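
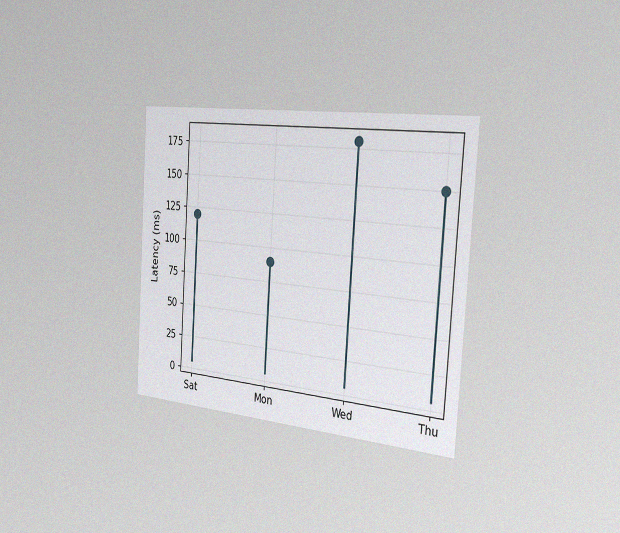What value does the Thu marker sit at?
150ms

The chart is tilted about 4° clockwise and viewed slightly from the right, with some photo noise. The Thu marker sits at 150ms.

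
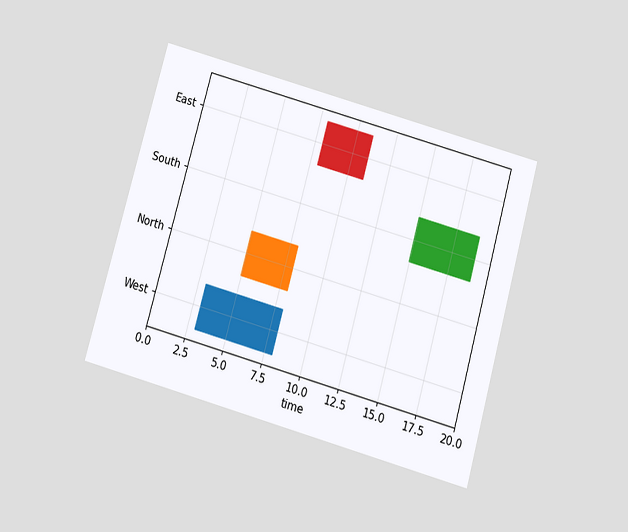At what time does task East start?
8

The chart is tilted about 16° clockwise and viewed slightly from below. The East bar begins at t=8.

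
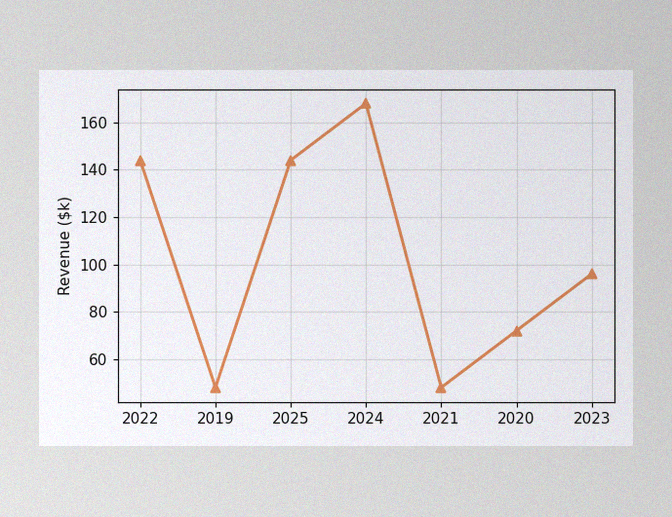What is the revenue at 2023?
The image has some photo noise and uneven lighting. At 2023, the line is at $96k.

$96k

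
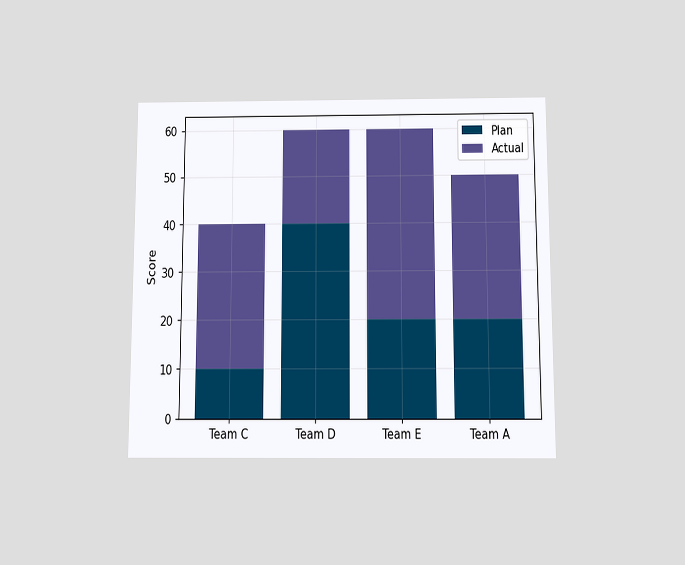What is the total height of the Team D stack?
The chart is viewed slightly from below. The Team D stack's top reaches 60 on the y-axis.

60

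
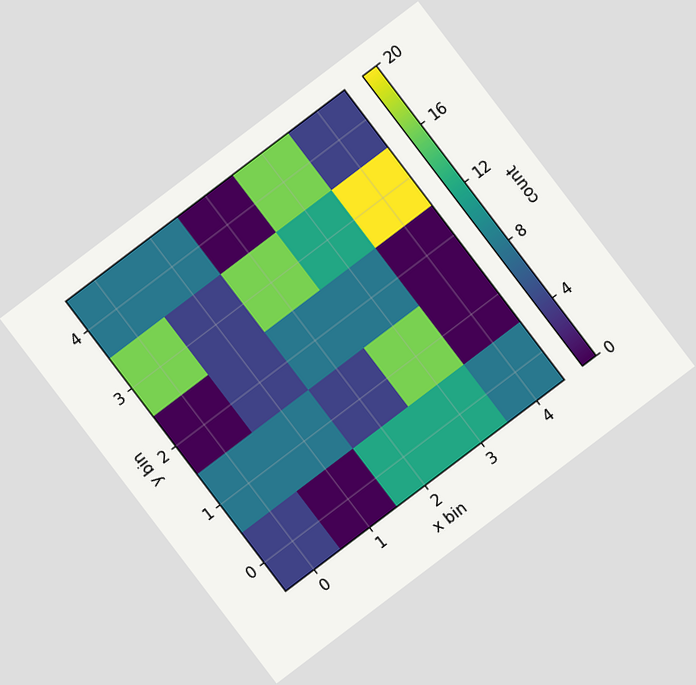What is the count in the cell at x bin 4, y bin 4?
4

The chart is tilted about 37° counter-clockwise. Matching the cell (4, 4) against the colorbar gives 4.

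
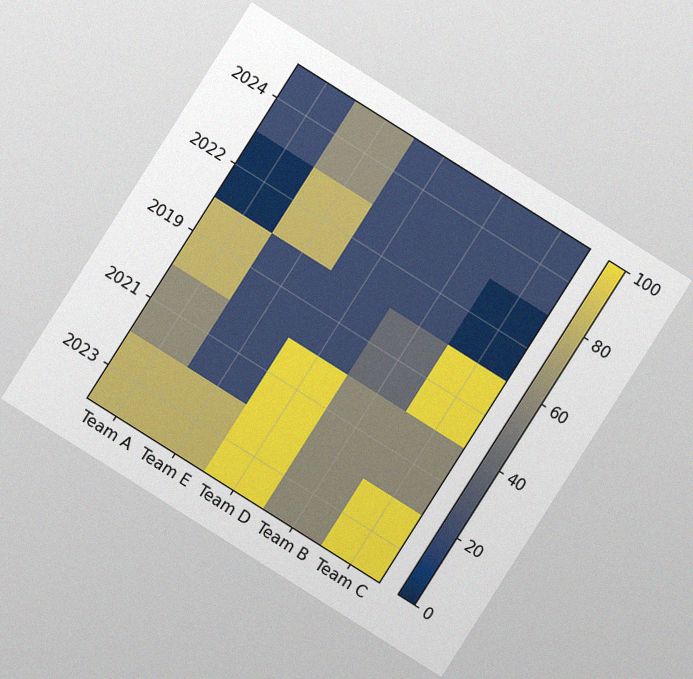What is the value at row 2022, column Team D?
The chart is tilted about 32° clockwise, with some photo noise. Matching cell (2022, Team D) against the colorbar gives 20.

20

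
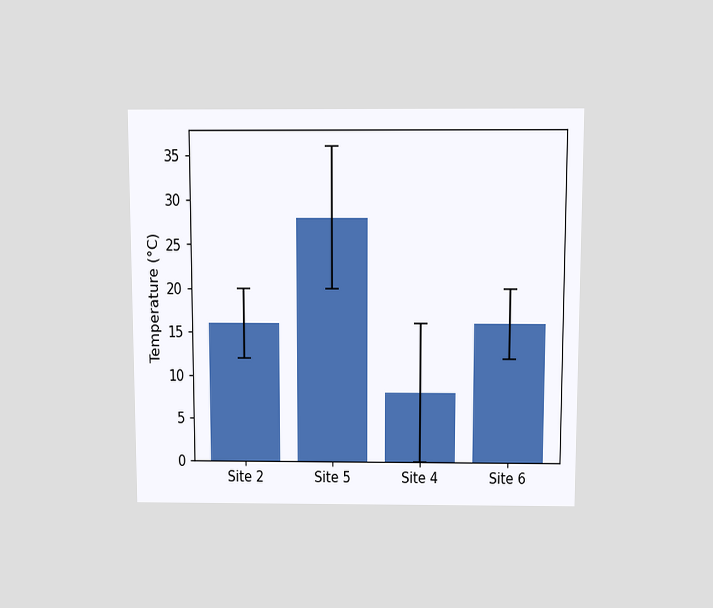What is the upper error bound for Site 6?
20°C

The chart is viewed slightly from above. The Site 6 bar's upper whisker reaches 20°C.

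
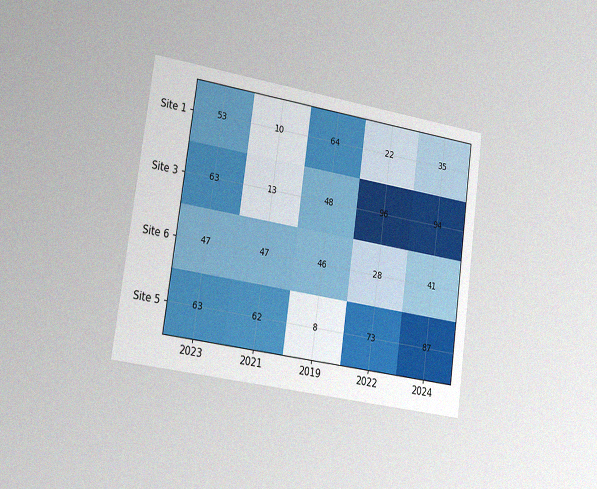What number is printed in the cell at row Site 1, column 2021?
The chart is tilted about 8° clockwise and viewed slightly from the left, with some photo noise. The (Site 1, 2021) cell reads 10.

10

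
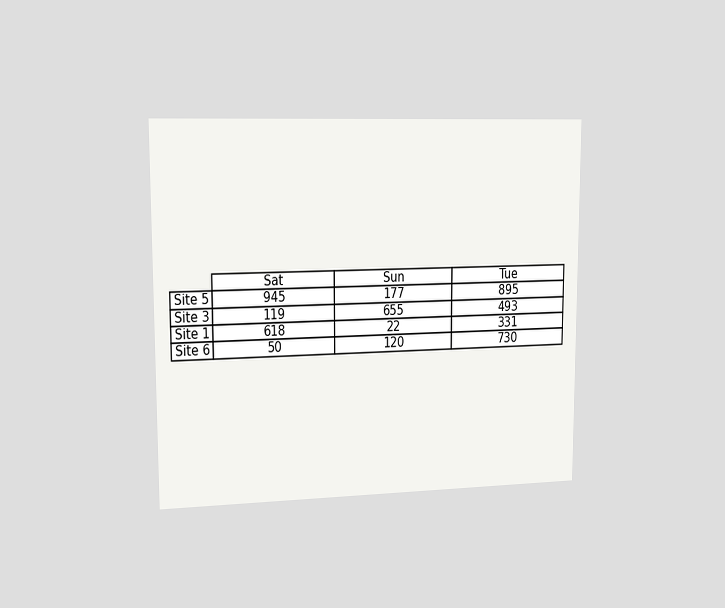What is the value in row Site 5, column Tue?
895

The chart is viewed slightly from the left. The (Site 5, Tue) cell reads 895.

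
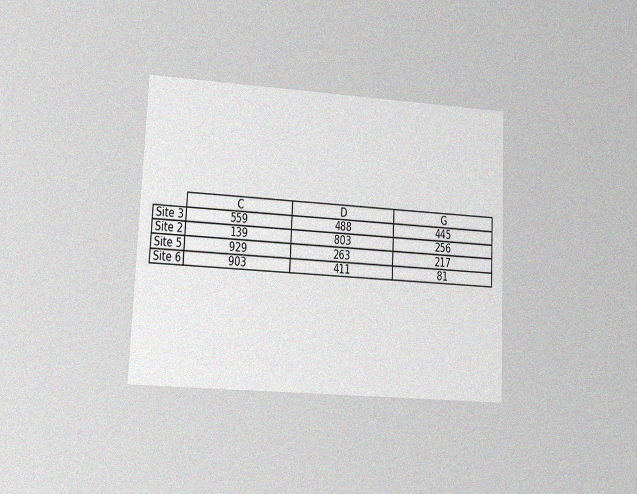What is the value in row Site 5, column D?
The chart is tilted about 3° clockwise and viewed at a slight angle, with some photo noise. The (Site 5, D) cell reads 263.

263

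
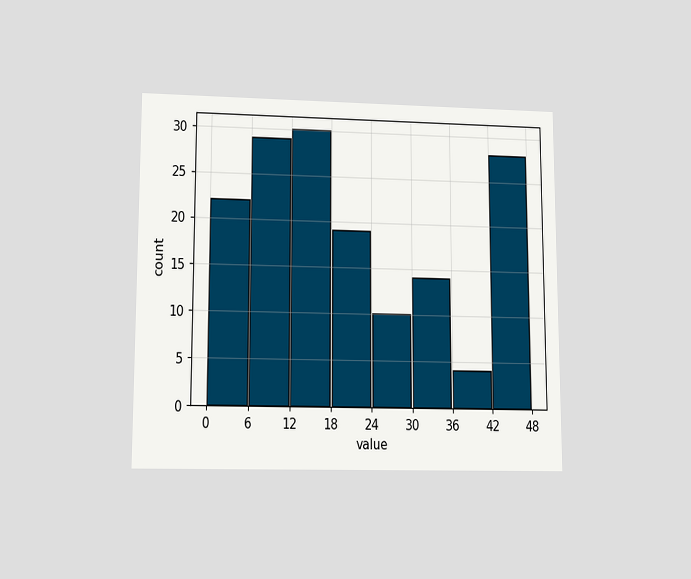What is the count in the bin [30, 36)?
The chart is viewed at a slight angle. The [30, 36) bin has height 14.

14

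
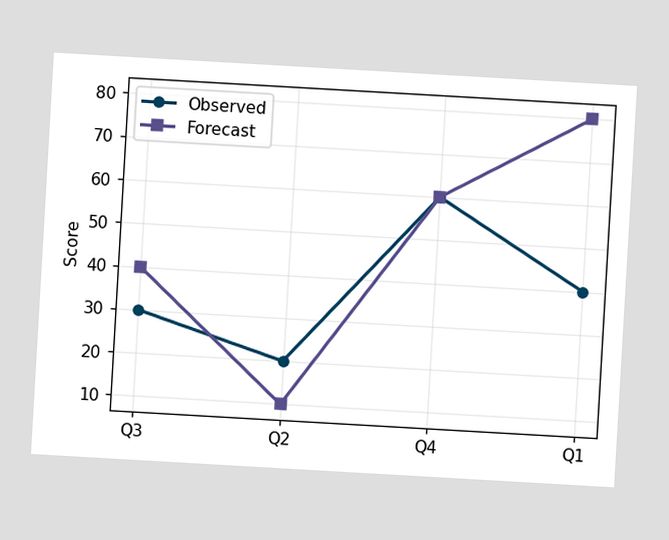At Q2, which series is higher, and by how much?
The chart is tilted about 3° clockwise. At Q2, Observed sits above the other line by 10.

Observed, by 10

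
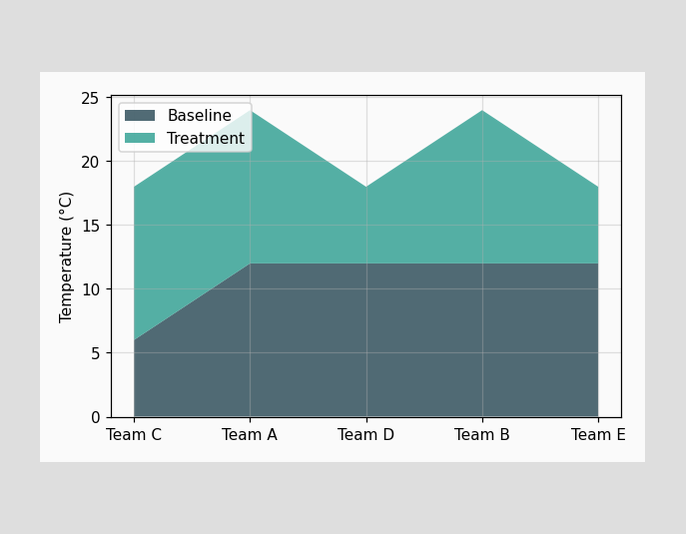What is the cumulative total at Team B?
The stacked total at Team B reaches 24°C.

24°C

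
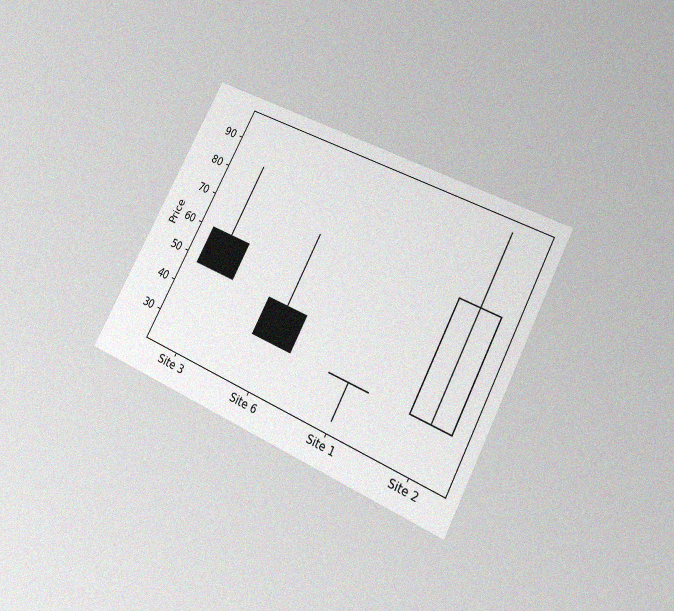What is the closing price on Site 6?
The chart is tilted about 27° clockwise and viewed at a slight angle, with some photo noise. The Site 6 candle closes at 36.

36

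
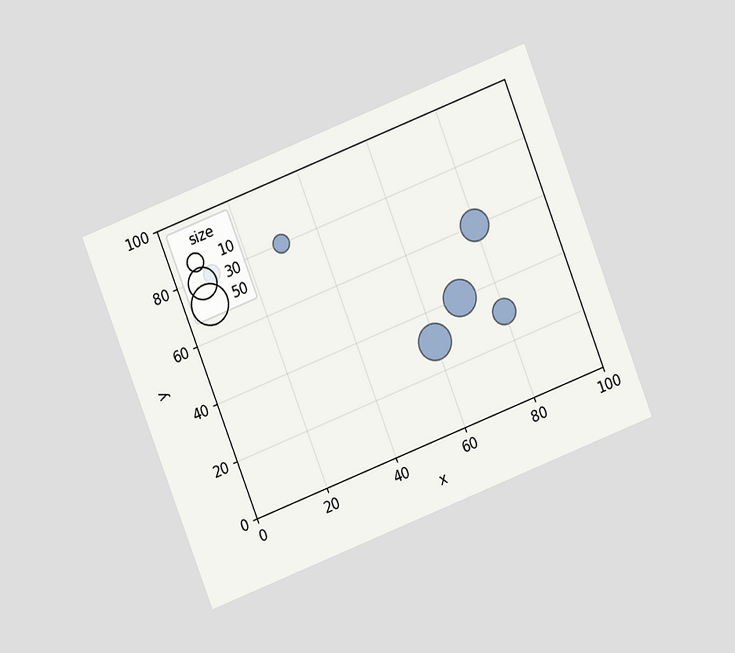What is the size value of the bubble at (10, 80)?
10

The chart is tilted about 21° counter-clockwise and viewed at a slight angle. Matching the bubble at (10, 80) against the size legend gives 10.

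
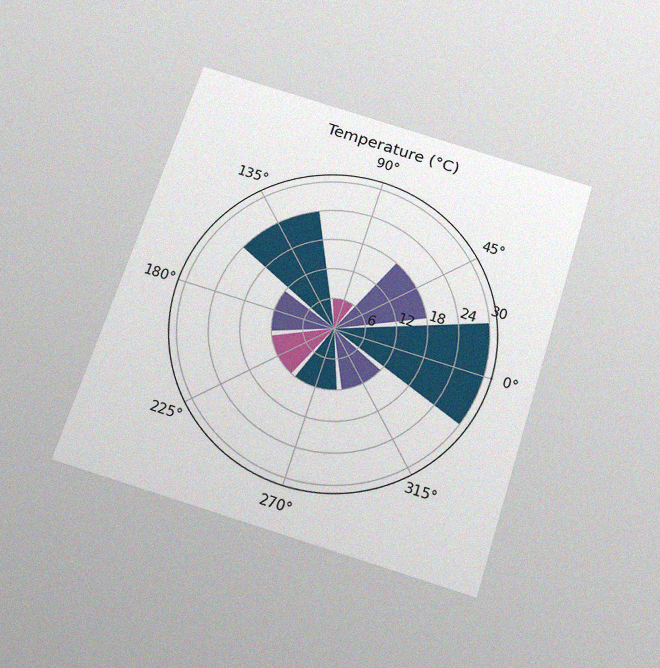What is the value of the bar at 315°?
12°C

The chart is tilted about 18° clockwise and viewed slightly from below, with some photo noise. The bar at 315° reaches 12°C on the radial axis.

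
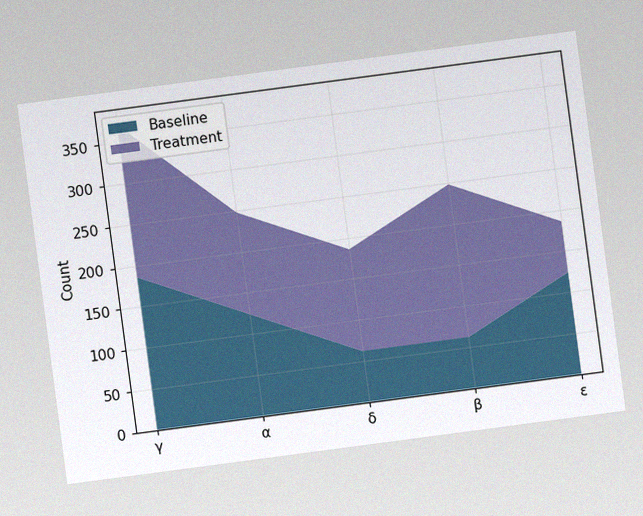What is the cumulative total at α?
The chart is tilted about 8° counter-clockwise, with some photo noise. The stacked total at α reaches 248.

248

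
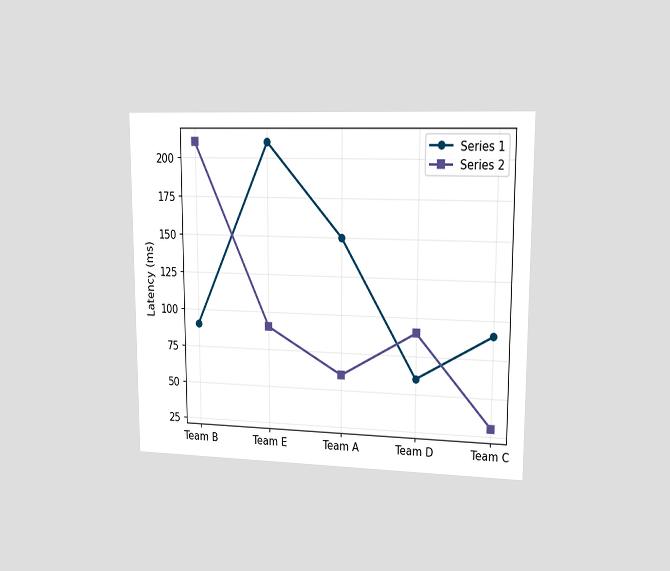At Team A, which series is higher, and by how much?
Series 1, by 90ms

The chart is viewed slightly from the right. At Team A, Series 1 sits above the other line by 90ms.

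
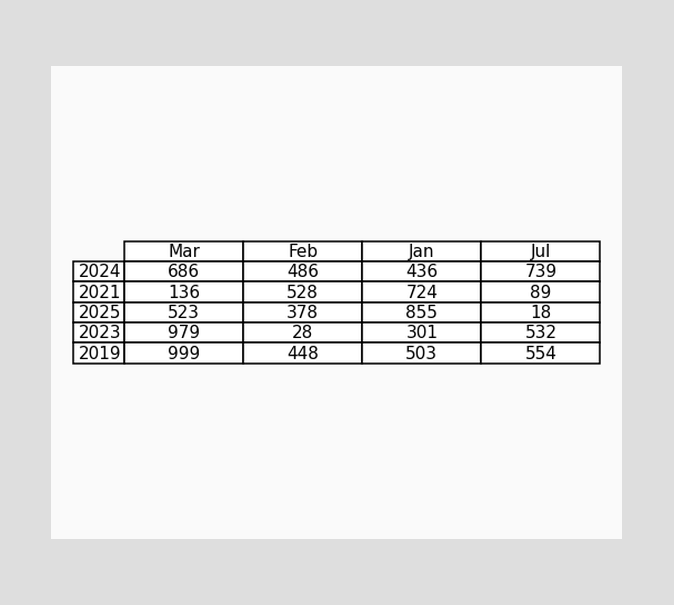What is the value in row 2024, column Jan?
436

The (2024, Jan) cell reads 436.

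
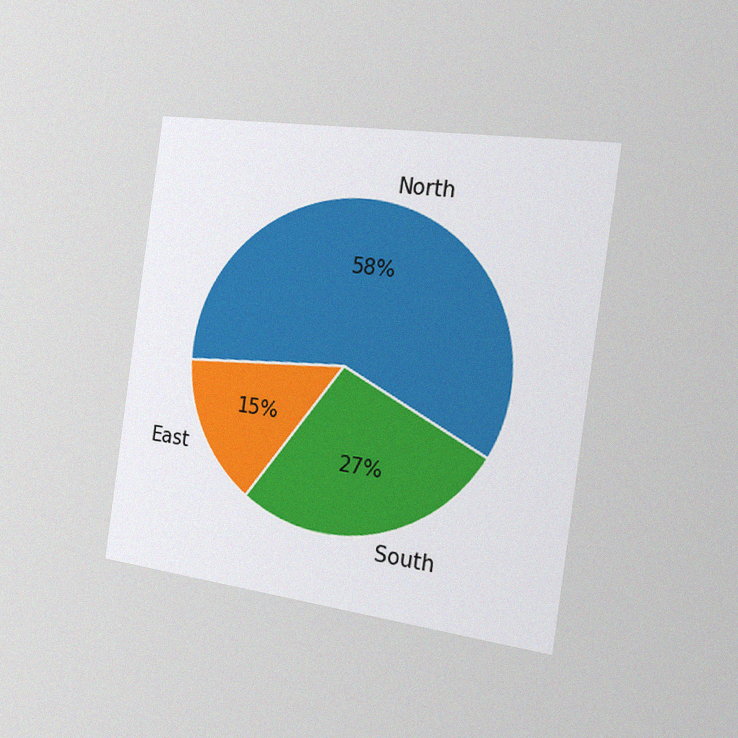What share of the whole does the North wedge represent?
58%

The chart is tilted about 8° clockwise and viewed slightly from the right, with some photo noise. The North slice takes up 58% of the pie.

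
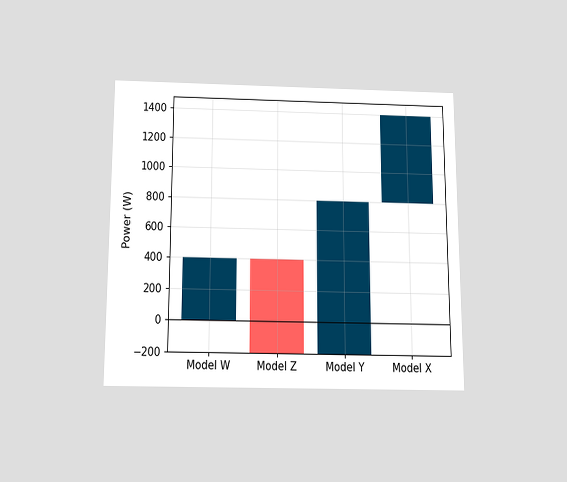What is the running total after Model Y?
The chart is viewed slightly from below. After Model Y the running total reaches 800W.

800W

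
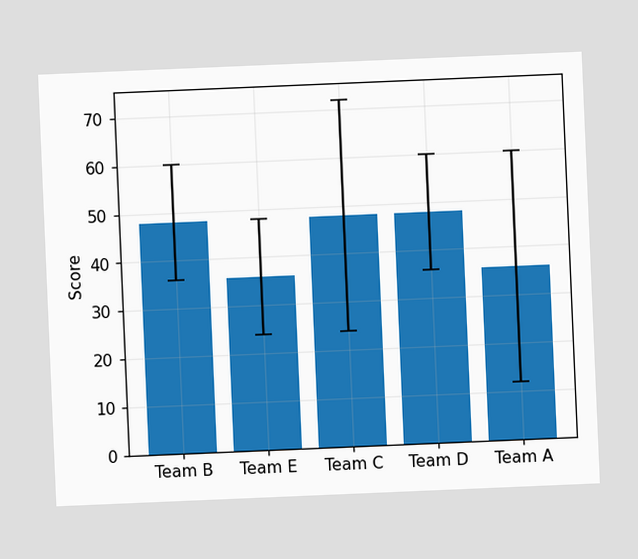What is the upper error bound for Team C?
The chart is tilted about 2° counter-clockwise. The Team C bar's upper whisker reaches 72.

72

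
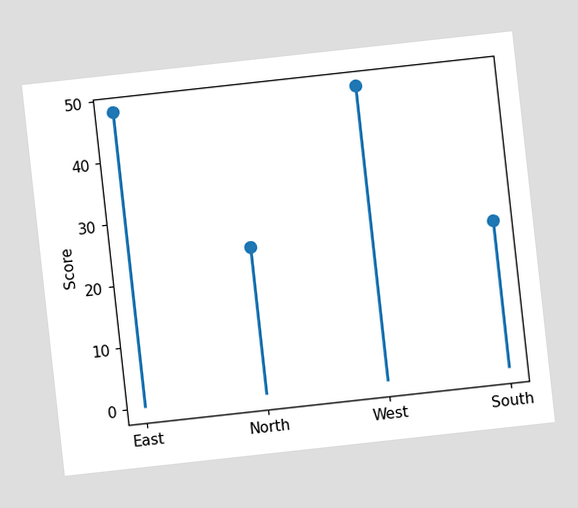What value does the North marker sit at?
24

The chart is tilted about 6° counter-clockwise. The North marker sits at 24.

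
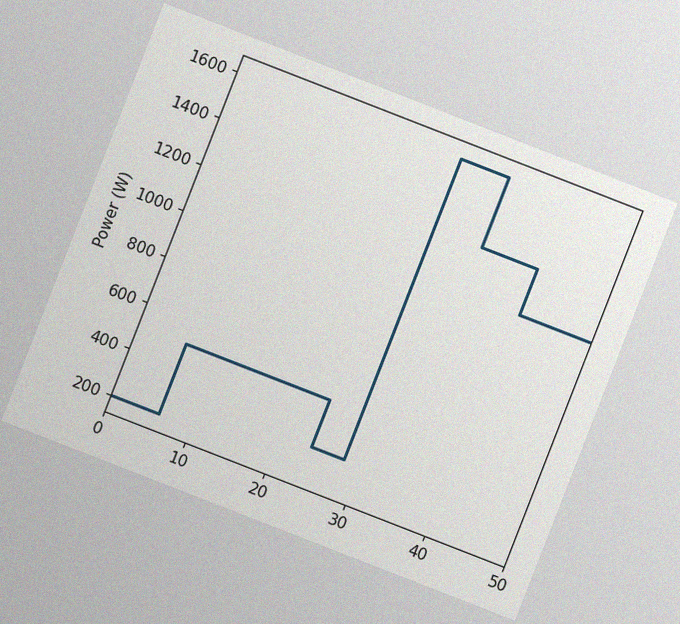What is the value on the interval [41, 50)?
1100W

The chart is tilted about 21° clockwise, with some photo noise. On [41, 50) the step sits at 1100W.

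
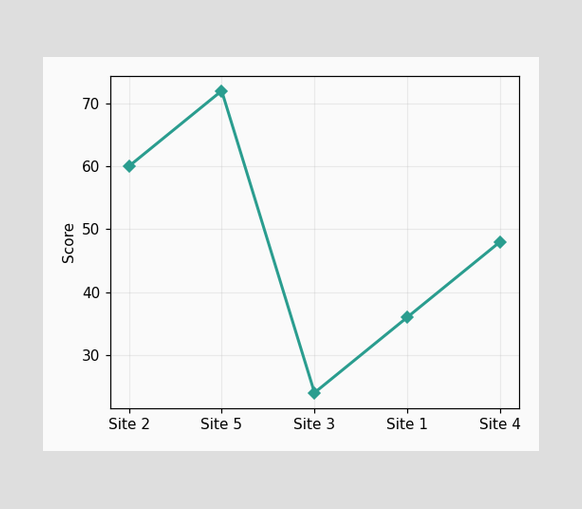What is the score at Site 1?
36

At Site 1, the line is at 36.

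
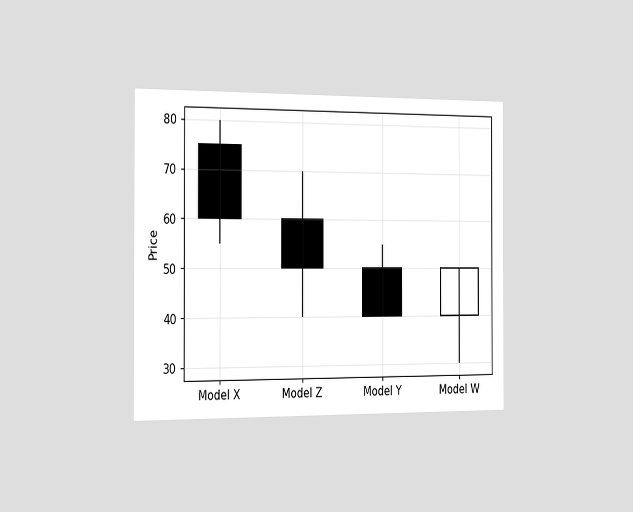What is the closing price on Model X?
60

The chart is viewed slightly from the left. The Model X candle closes at 60.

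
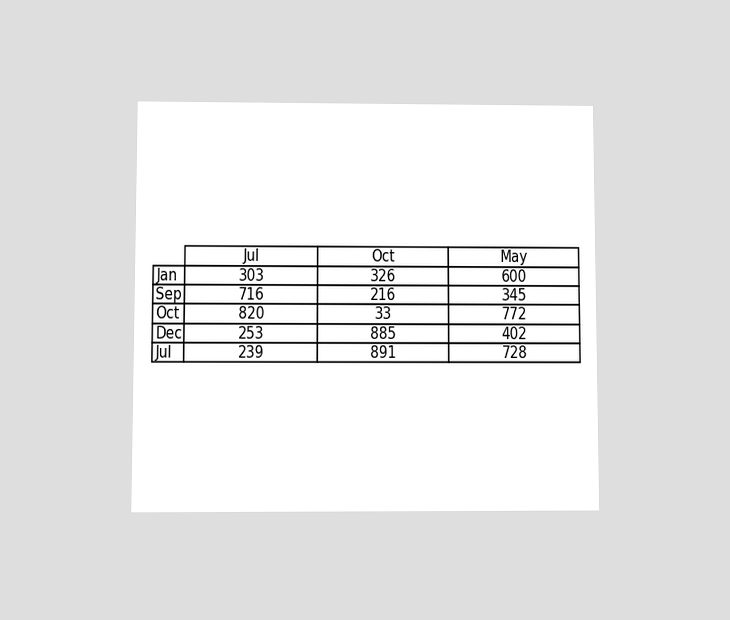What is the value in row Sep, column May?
345

The chart is viewed at a slight angle. The (Sep, May) cell reads 345.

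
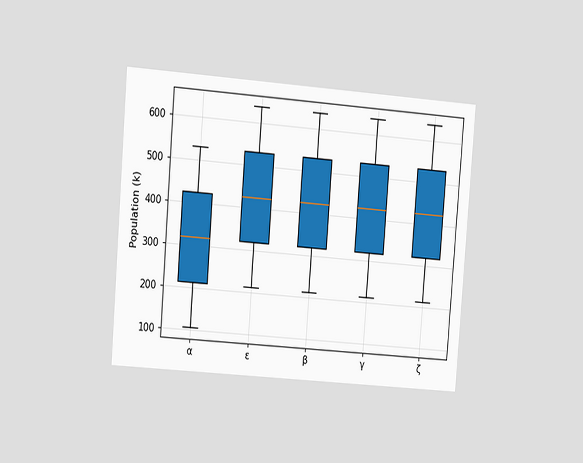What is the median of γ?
The chart is tilted about 5° clockwise and viewed at a slight angle. The median line in the γ box sits at 424k.

424k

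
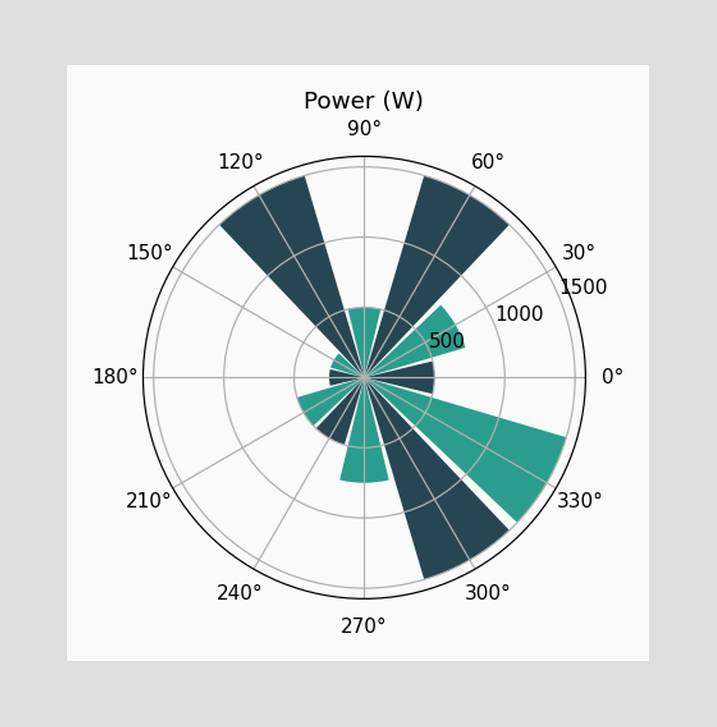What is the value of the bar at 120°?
The bar at 120° reaches 1500W on the radial axis.

1500W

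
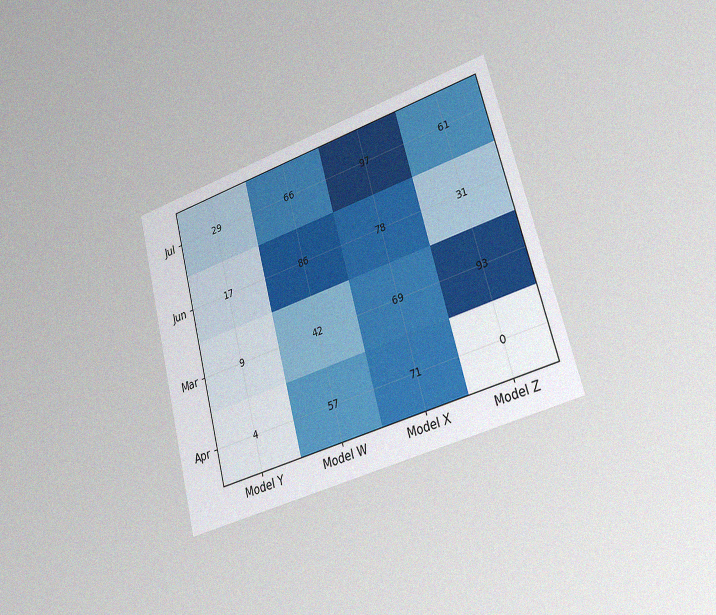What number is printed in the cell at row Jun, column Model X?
The chart is tilted about 15° counter-clockwise and viewed slightly from the right, with some photo noise. The (Jun, Model X) cell reads 78.

78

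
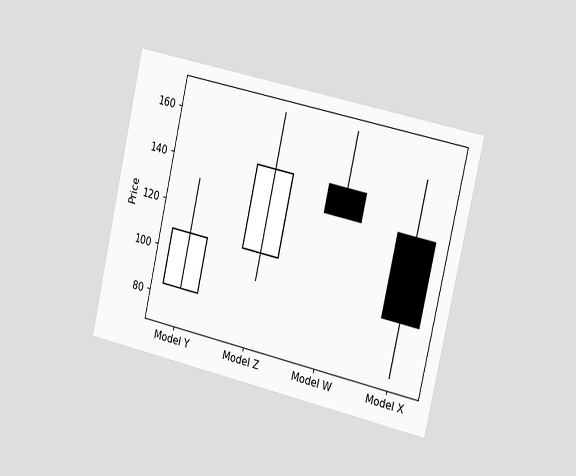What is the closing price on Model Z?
144

The chart is tilted about 13° clockwise and viewed slightly from the right. The Model Z candle closes at 144.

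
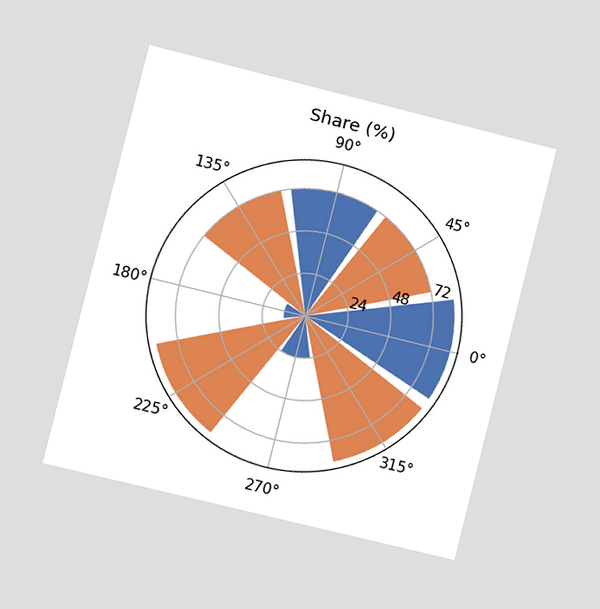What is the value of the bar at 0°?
84%

The chart is tilted about 14° clockwise and viewed slightly from the left. The bar at 0° reaches 84% on the radial axis.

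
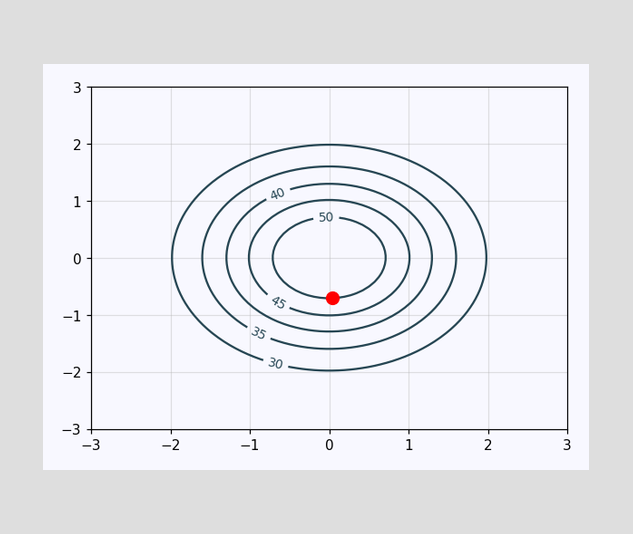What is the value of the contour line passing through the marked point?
The marked point sits on the contour labelled 50.

50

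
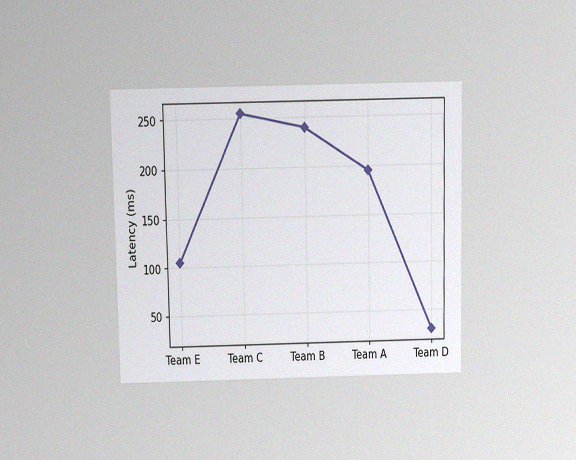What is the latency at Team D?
The chart is viewed slightly from above, with some photo noise. At Team D, the line is at 30ms.

30ms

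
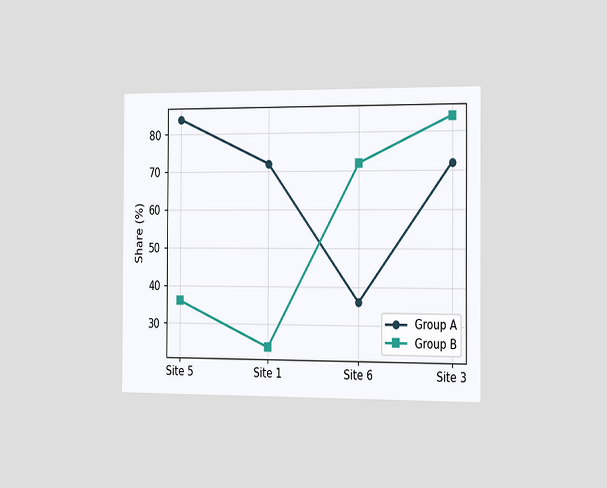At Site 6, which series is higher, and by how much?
The chart is viewed slightly from the right. At Site 6, Group B sits above the other line by 36%.

Group B, by 36%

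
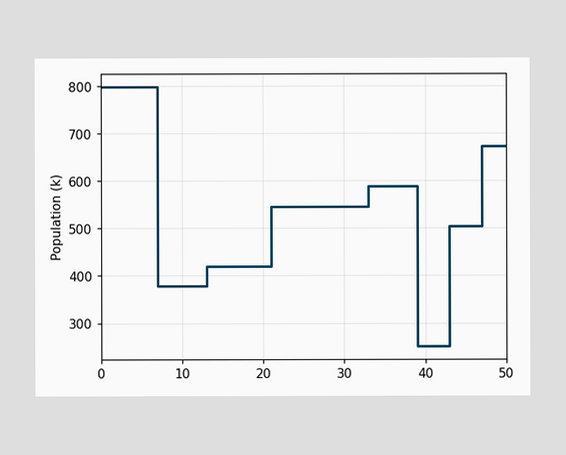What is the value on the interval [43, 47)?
On [43, 47) the step sits at 504k.

504k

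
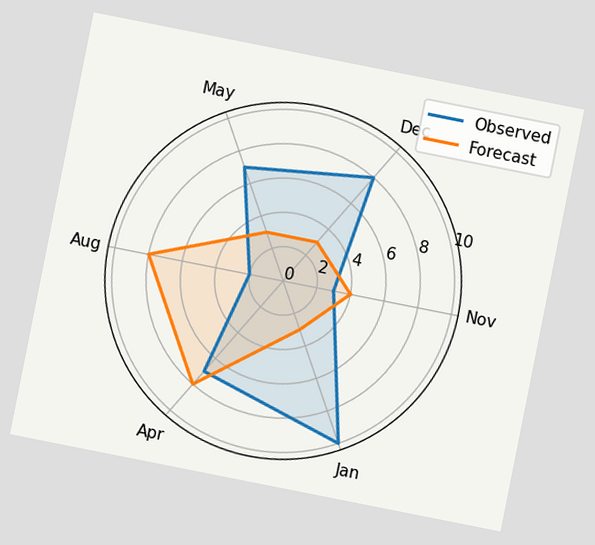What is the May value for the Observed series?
The chart is tilted about 11° clockwise. On the May axis, Observed reaches 7.

7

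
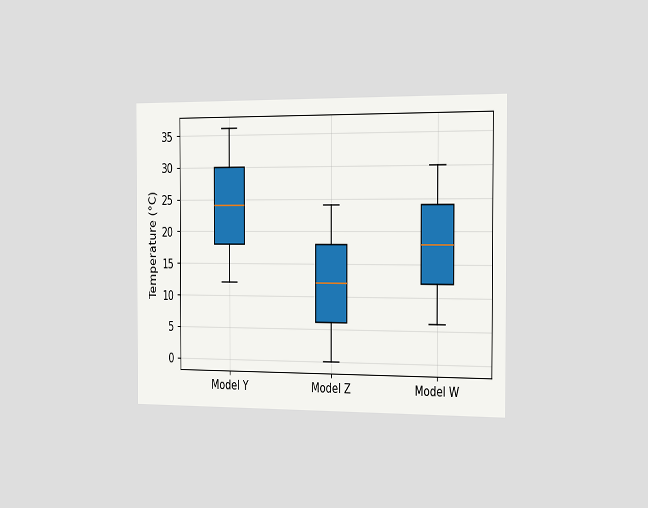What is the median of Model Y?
The chart is viewed slightly from the right. The median line in the Model Y box sits at 24°C.

24°C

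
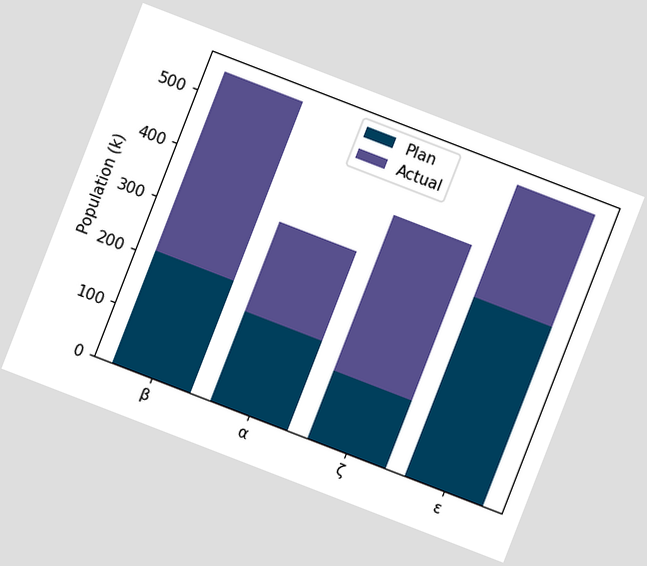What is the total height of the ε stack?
546k

The chart is tilted about 21° clockwise. The ε stack's top reaches 546k on the y-axis.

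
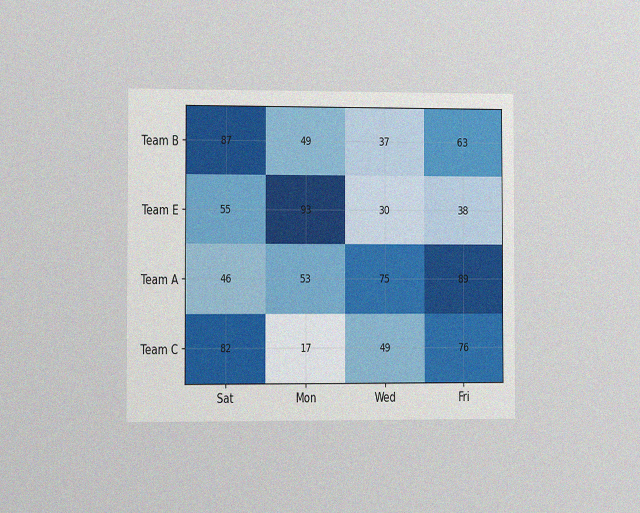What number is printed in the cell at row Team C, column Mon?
17

The chart is viewed slightly from the left, with some photo noise. The (Team C, Mon) cell reads 17.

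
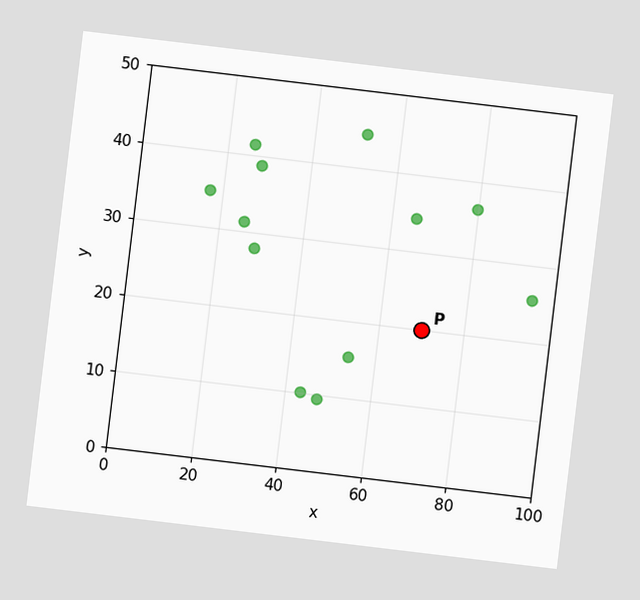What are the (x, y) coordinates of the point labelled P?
The chart is tilted about 7° clockwise. Following the gridlines from P to each axis, P sits at (70, 20).

(70, 20)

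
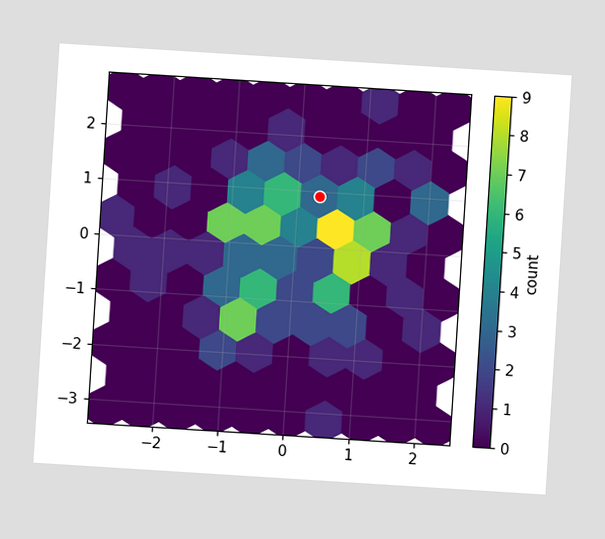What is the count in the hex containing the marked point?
The chart is tilted about 4° clockwise. The marked hex reads 3 on the colorbar.

3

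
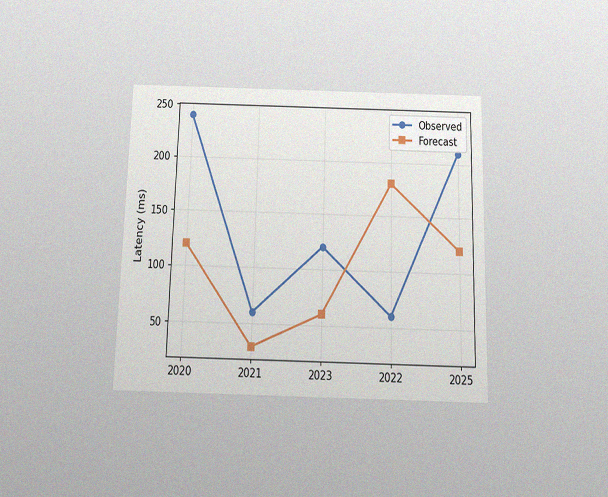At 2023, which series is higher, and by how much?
The chart is viewed slightly from below, with some photo noise. At 2023, Observed sits above the other line by 60ms.

Observed, by 60ms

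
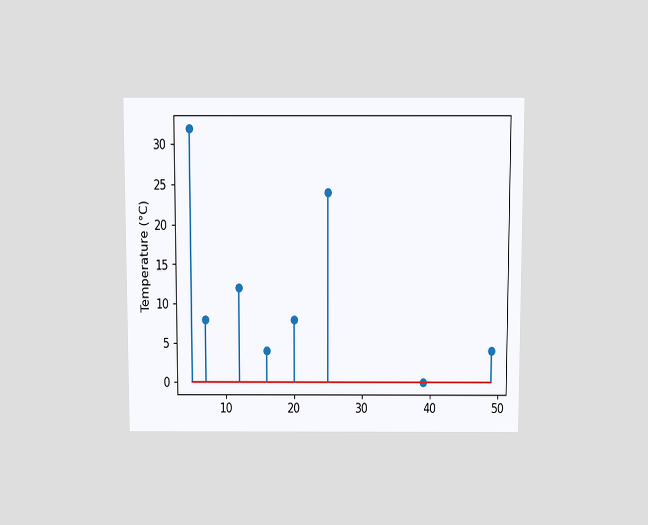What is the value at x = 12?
The chart is viewed slightly from above. The stem at x=12 reaches 12°C.

12°C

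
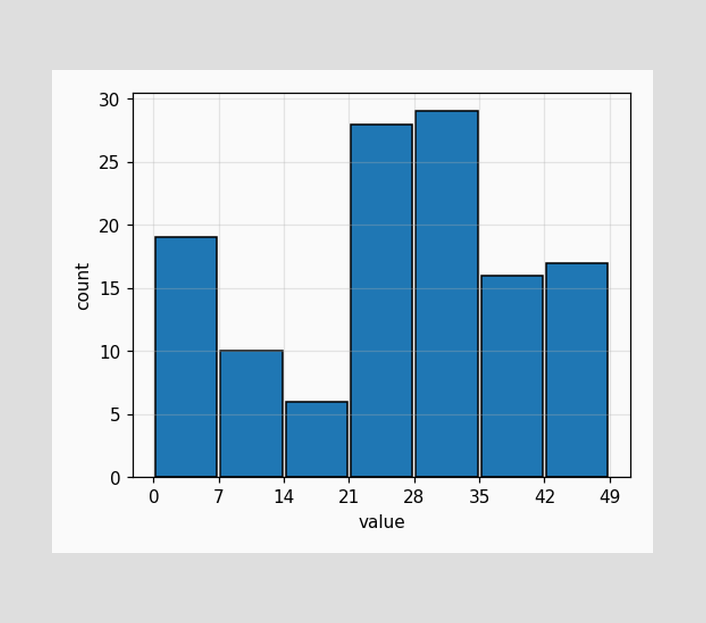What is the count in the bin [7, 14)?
The [7, 14) bin has height 10.

10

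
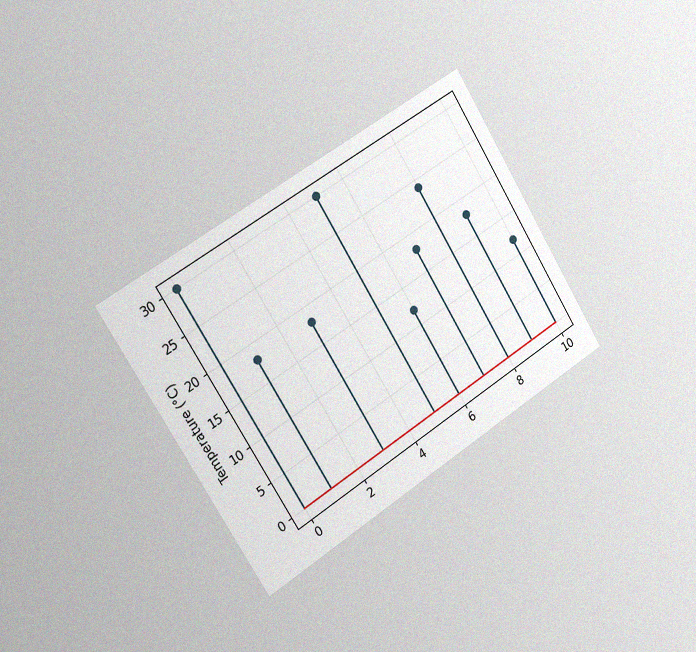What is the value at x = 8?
The chart is tilted about 32° counter-clockwise and viewed slightly from the left, with some photo noise. The stem at x=8 reaches 24°C.

24°C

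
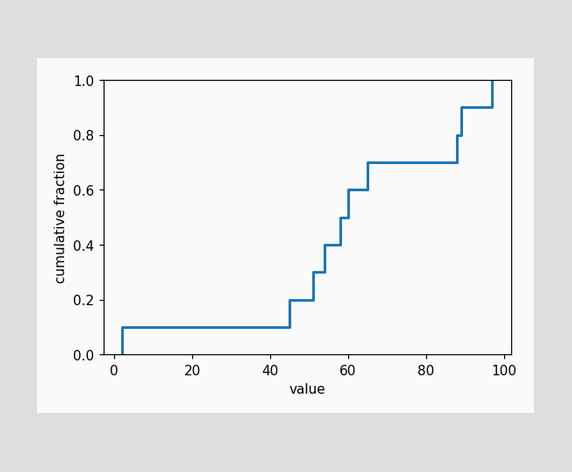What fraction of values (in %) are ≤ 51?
At x=51 the ECDF step is at 30%.

30%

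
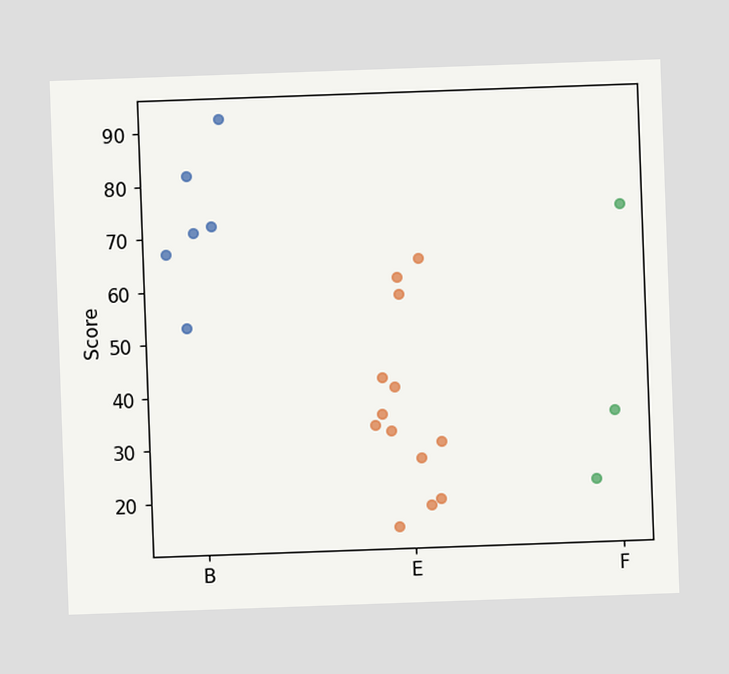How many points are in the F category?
3

The chart is tilted about 2° counter-clockwise. Counting the markers in the F column gives 3.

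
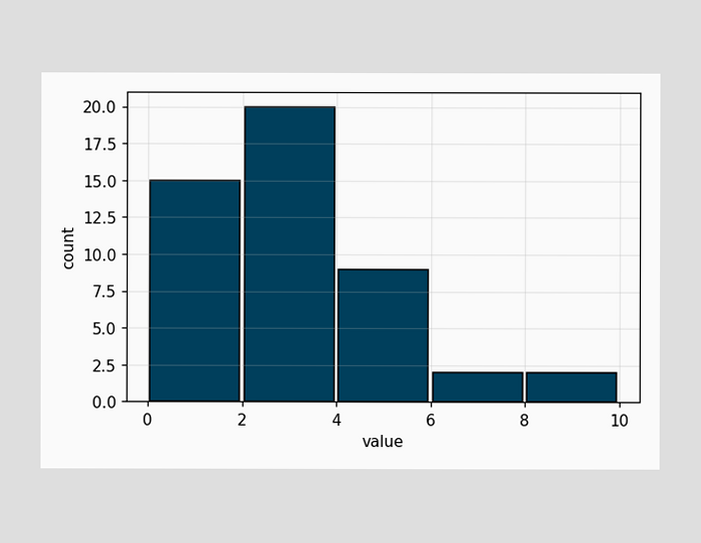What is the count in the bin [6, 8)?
2

The [6, 8) bin has height 2.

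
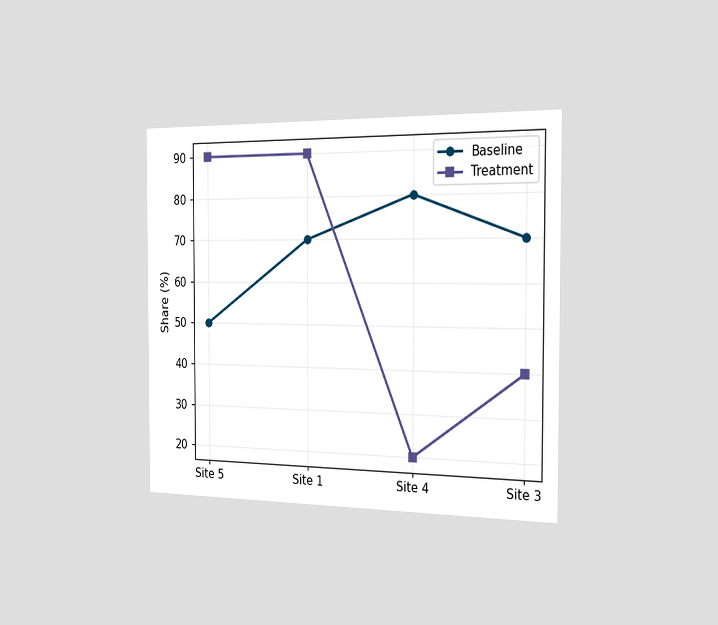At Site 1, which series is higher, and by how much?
The chart is viewed slightly from the right. At Site 1, Treatment sits above the other line by 20%.

Treatment, by 20%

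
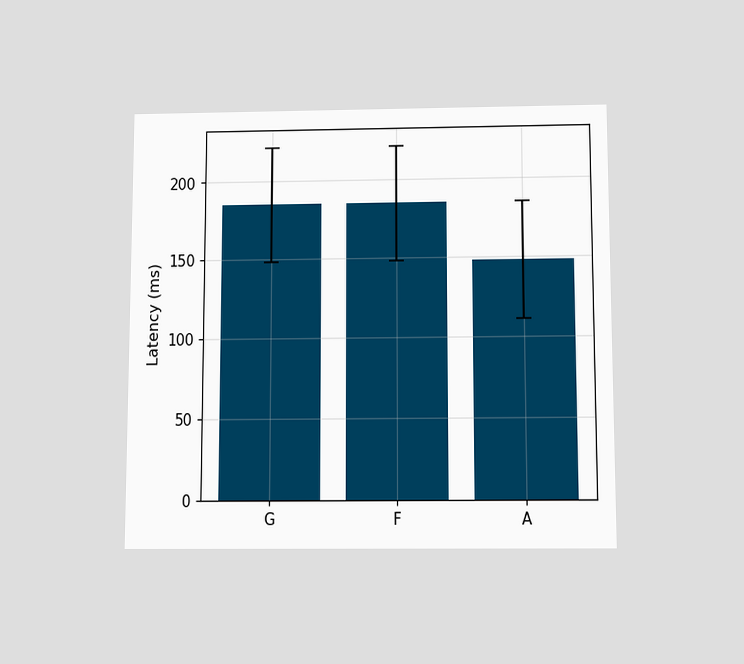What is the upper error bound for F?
The chart is viewed slightly from below. The F bar's upper whisker reaches 222ms.

222ms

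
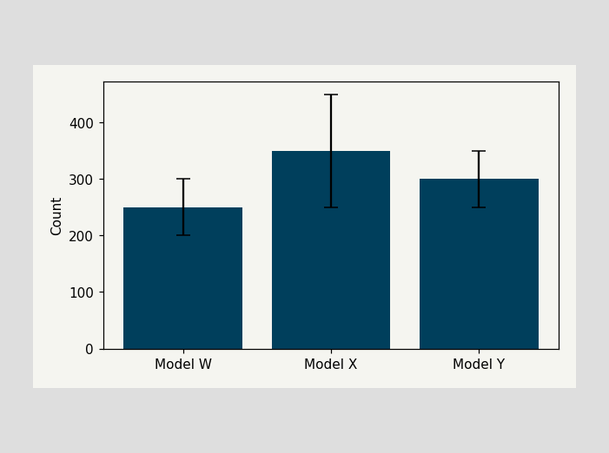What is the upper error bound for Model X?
450

The Model X bar's upper whisker reaches 450.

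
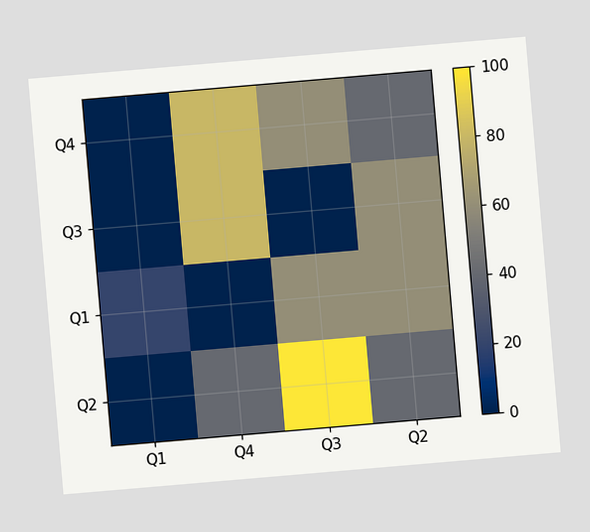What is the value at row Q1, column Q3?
60

The chart is tilted about 5° counter-clockwise. Matching cell (Q1, Q3) against the colorbar gives 60.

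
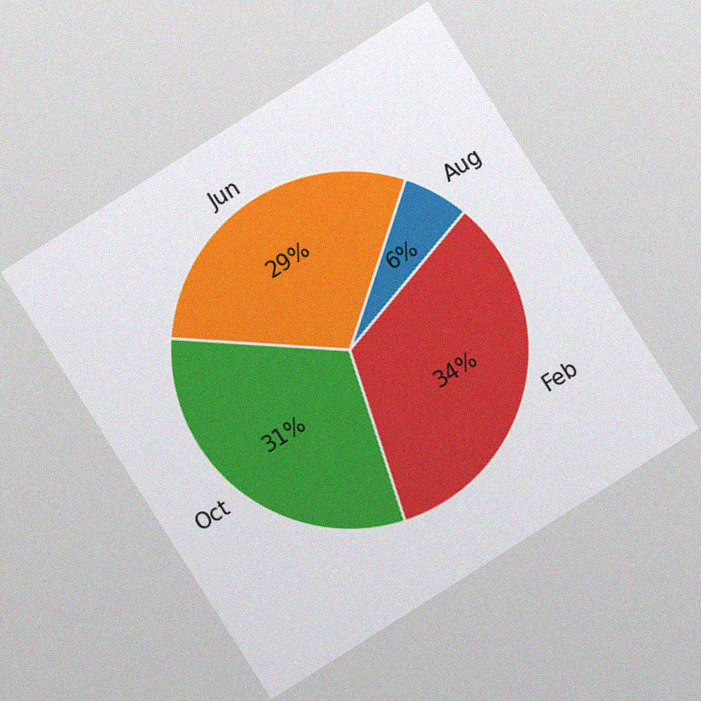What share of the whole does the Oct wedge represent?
The chart is tilted about 32° counter-clockwise, with some photo noise. The Oct slice takes up 31% of the pie.

31%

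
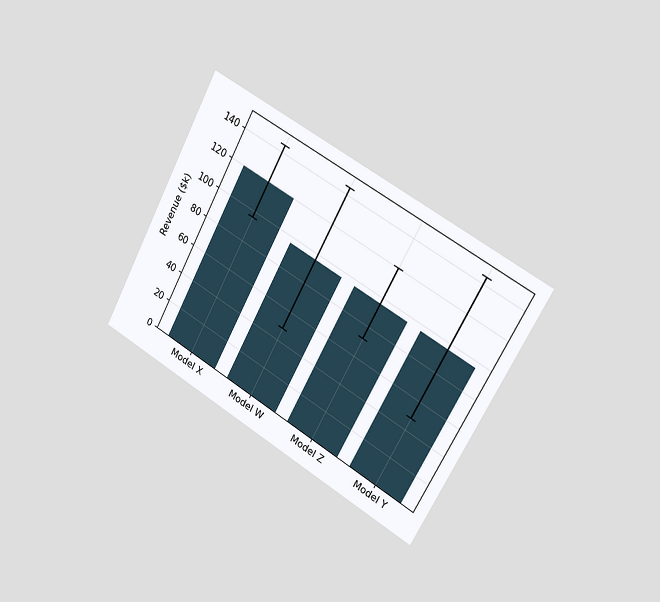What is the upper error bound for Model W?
The chart is tilted about 29° clockwise and viewed slightly from the right. The Model W bar's upper whisker reaches $144k.

$144k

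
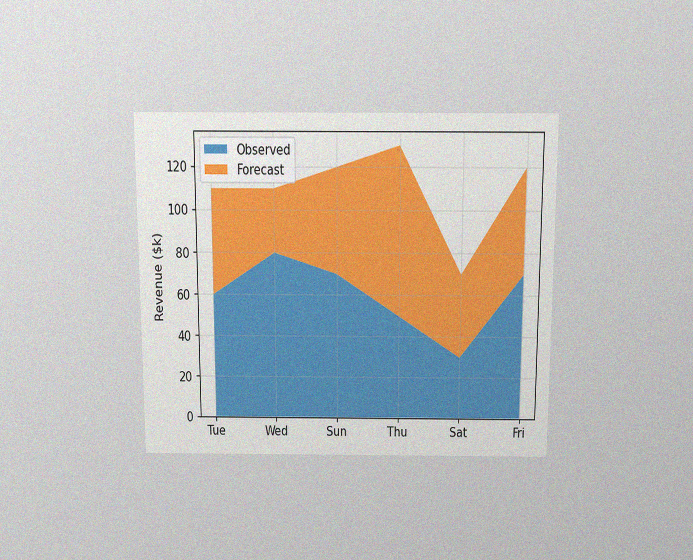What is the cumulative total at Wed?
$110k

The chart is viewed slightly from above, with some photo noise. The stacked total at Wed reaches $110k.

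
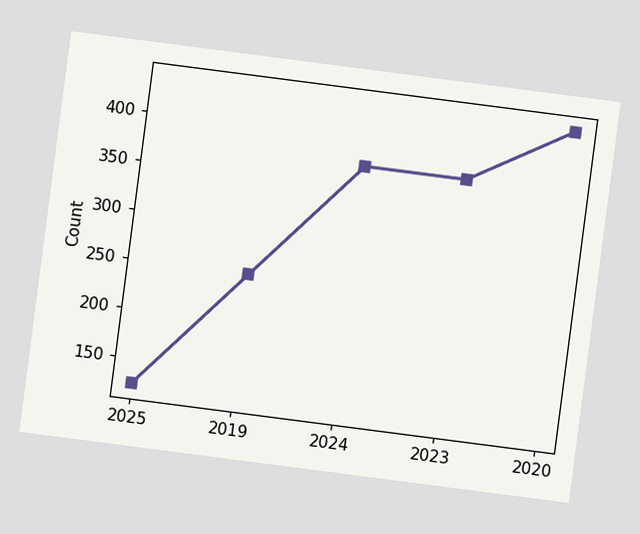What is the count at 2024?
372

The chart is tilted about 7° clockwise. At 2024, the line is at 372.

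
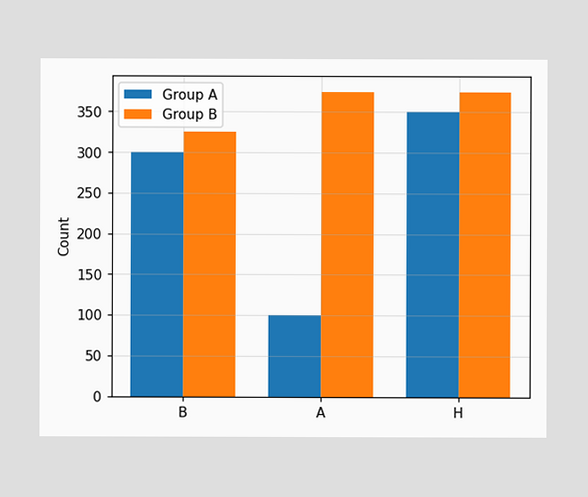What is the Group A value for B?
300

The Group A bar at B reaches 300 on the y-axis.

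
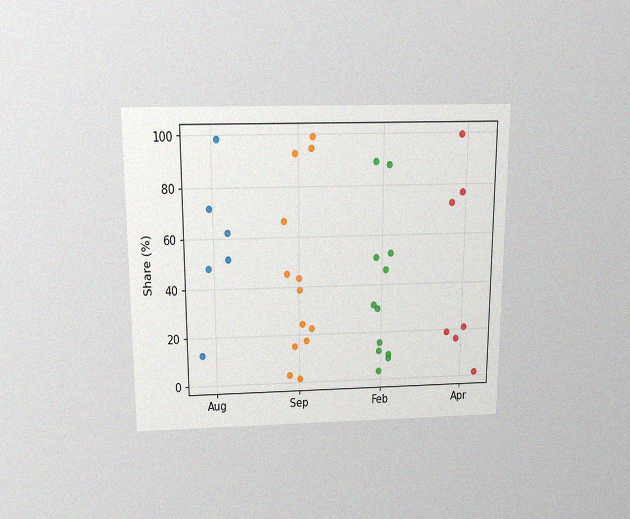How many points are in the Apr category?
The chart is viewed slightly from above, with some photo noise. Counting the markers in the Apr column gives 7.

7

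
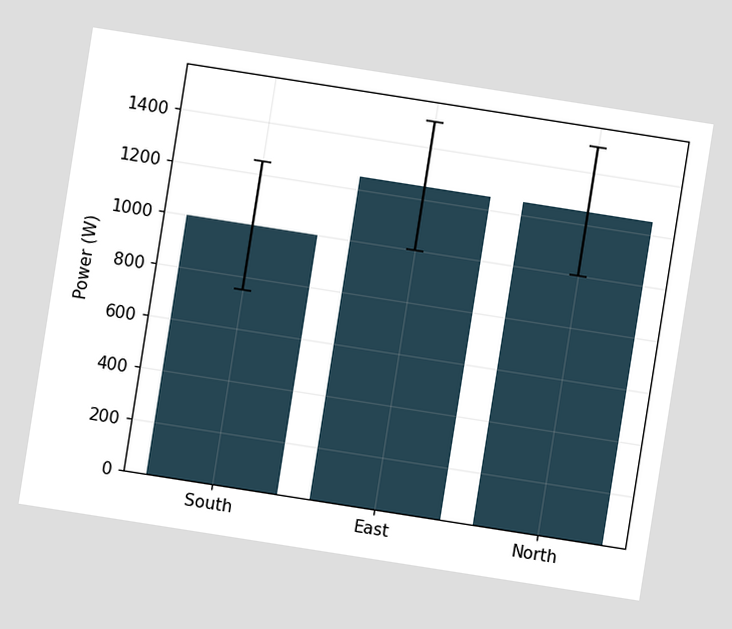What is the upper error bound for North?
1500W

The chart is tilted about 9° clockwise. The North bar's upper whisker reaches 1500W.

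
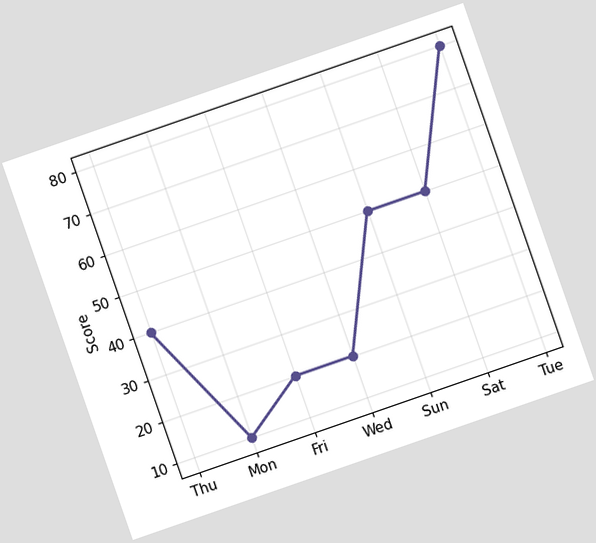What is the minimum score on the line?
10

The chart is tilted about 19° counter-clockwise. The lowest point is at Mon, and reading across to the y-axis gives 10.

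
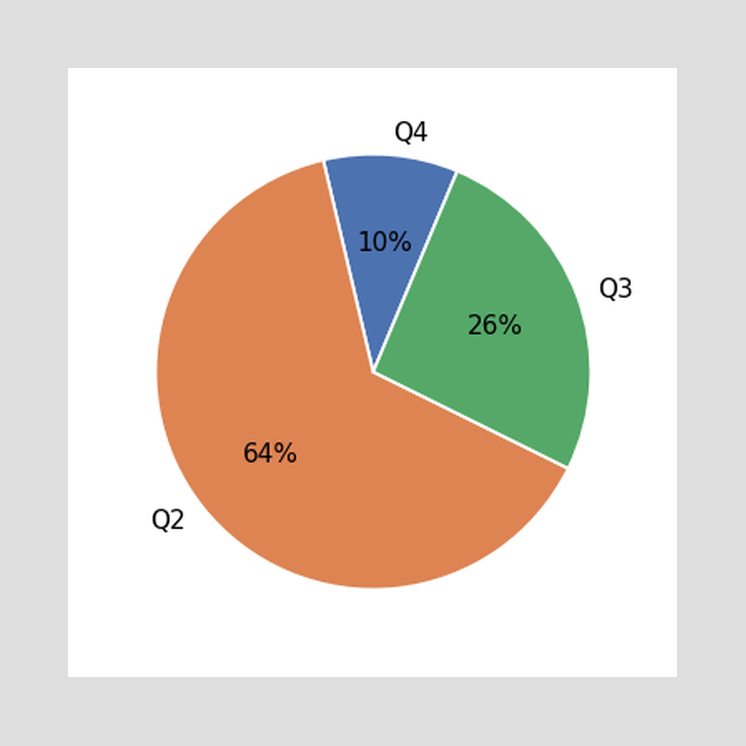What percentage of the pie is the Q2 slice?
64%

The Q2 slice takes up 64% of the pie.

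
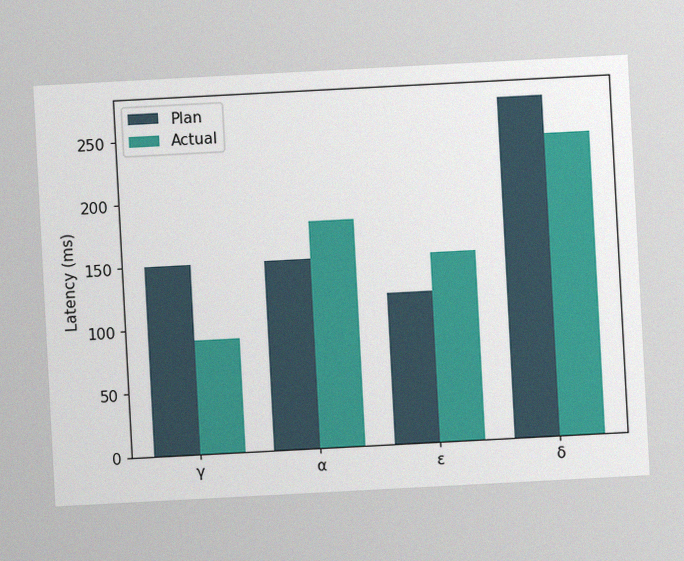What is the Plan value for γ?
The chart is tilted about 3° counter-clockwise, with some photo noise. The Plan bar at γ reaches 150ms on the y-axis.

150ms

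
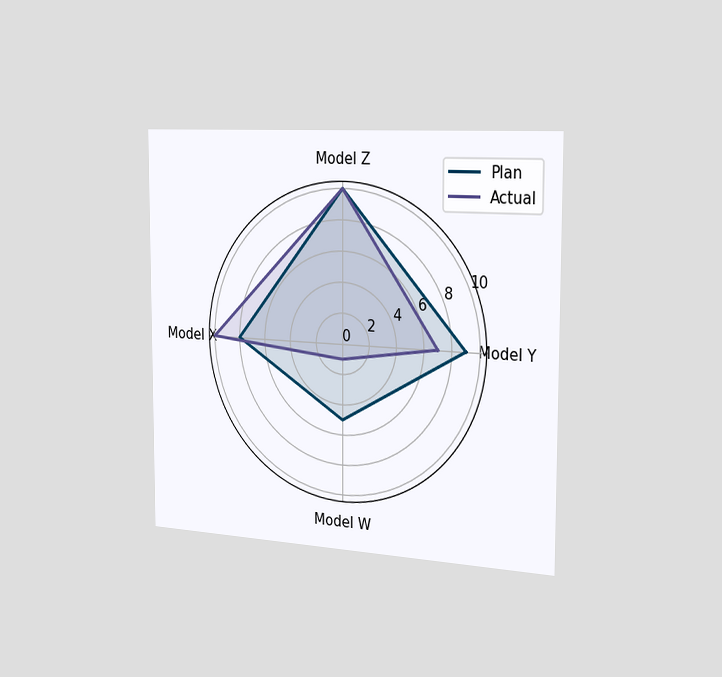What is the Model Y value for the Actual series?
The chart is viewed slightly from the right. On the Model Y axis, Actual reaches 7.

7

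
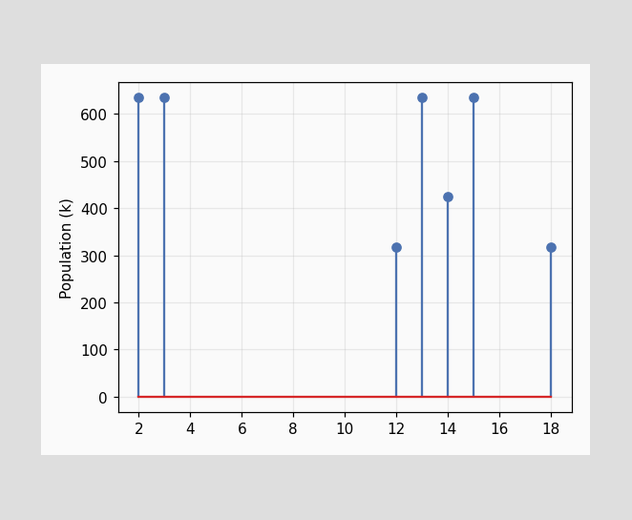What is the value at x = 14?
The stem at x=14 reaches 424k.

424k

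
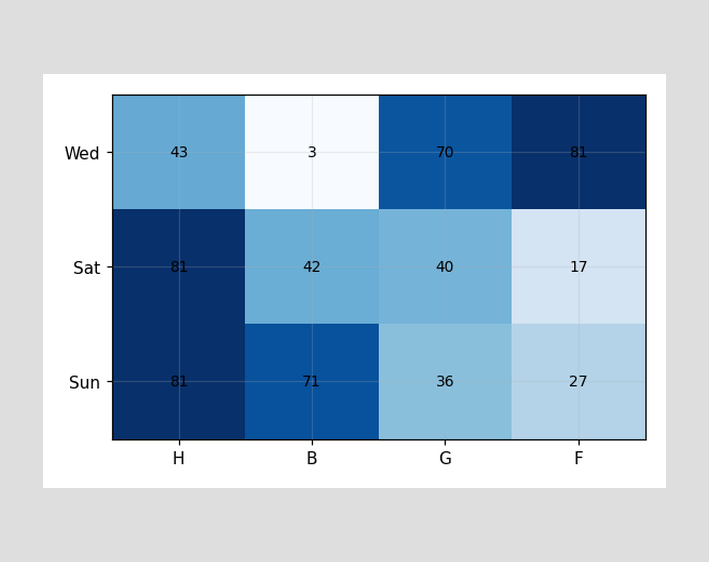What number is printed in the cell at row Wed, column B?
3

The (Wed, B) cell reads 3.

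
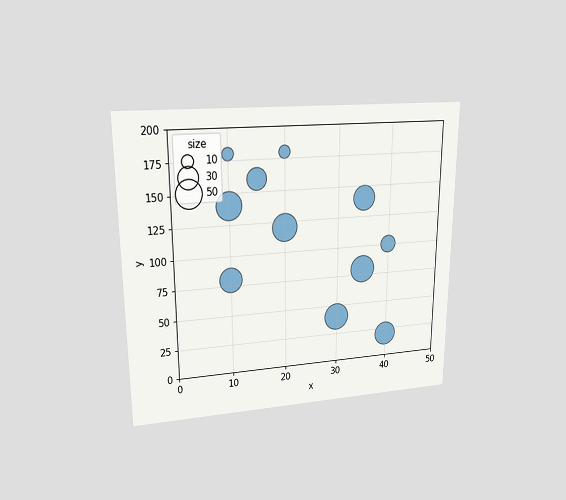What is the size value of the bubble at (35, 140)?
The chart is viewed at a slight angle. Matching the bubble at (35, 140) against the size legend gives 40.

40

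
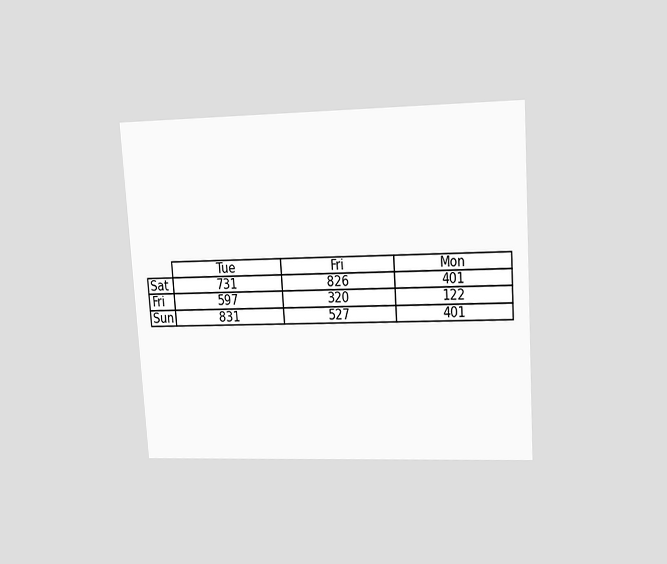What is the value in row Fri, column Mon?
The chart is tilted about 4° counter-clockwise and viewed at a slight angle. The (Fri, Mon) cell reads 122.

122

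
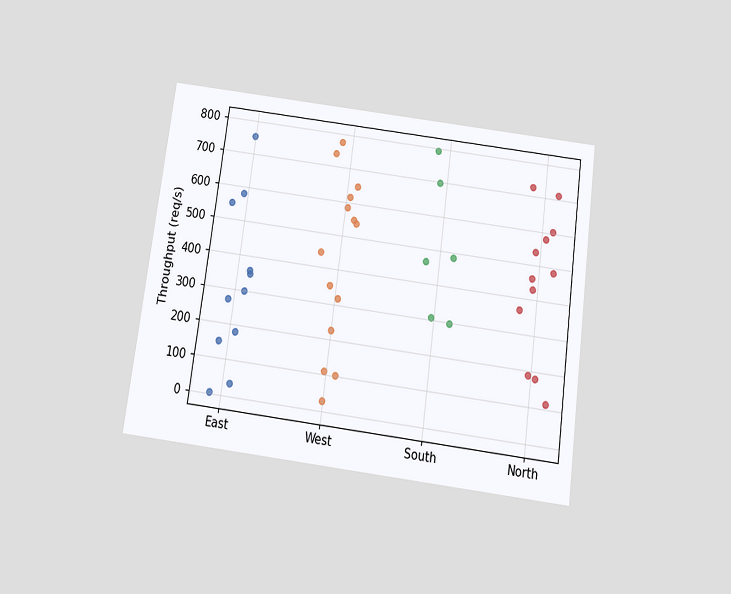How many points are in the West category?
The chart is tilted about 8° clockwise and viewed slightly from below. Counting the markers in the West column gives 14.

14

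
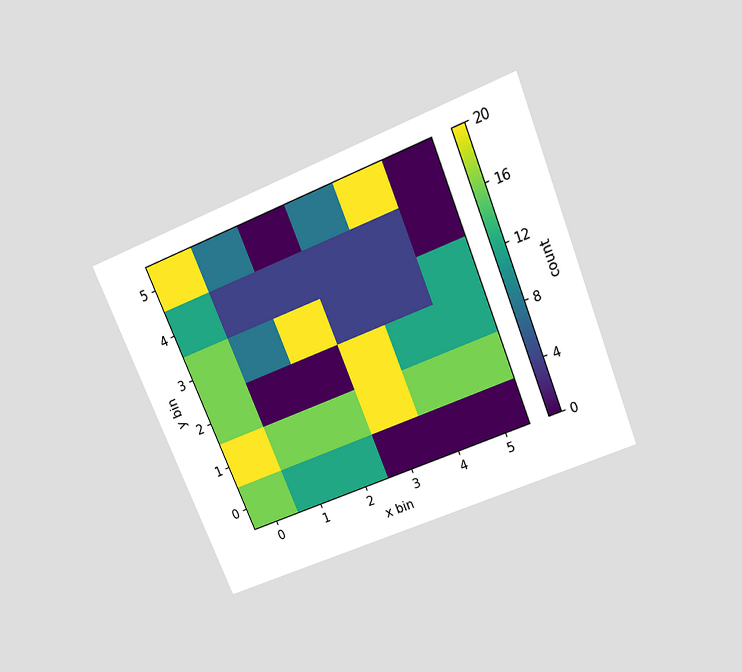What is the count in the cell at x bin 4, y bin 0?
The chart is tilted about 22° counter-clockwise and viewed slightly from above. Matching the cell (4, 0) against the colorbar gives 0.

0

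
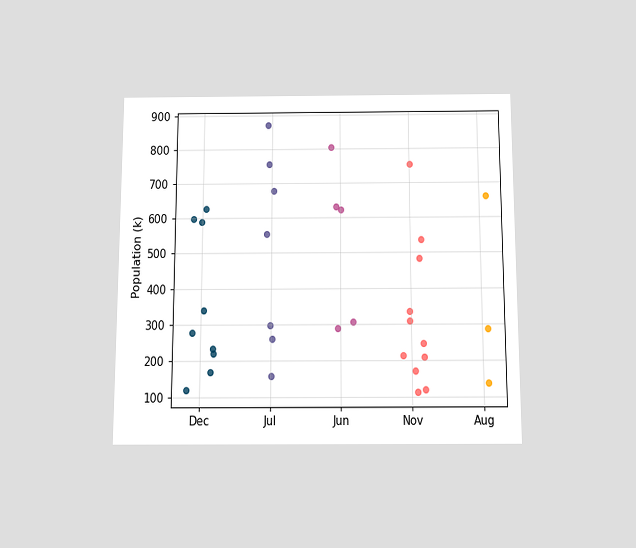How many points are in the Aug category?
3

The chart is viewed slightly from below. Counting the markers in the Aug column gives 3.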